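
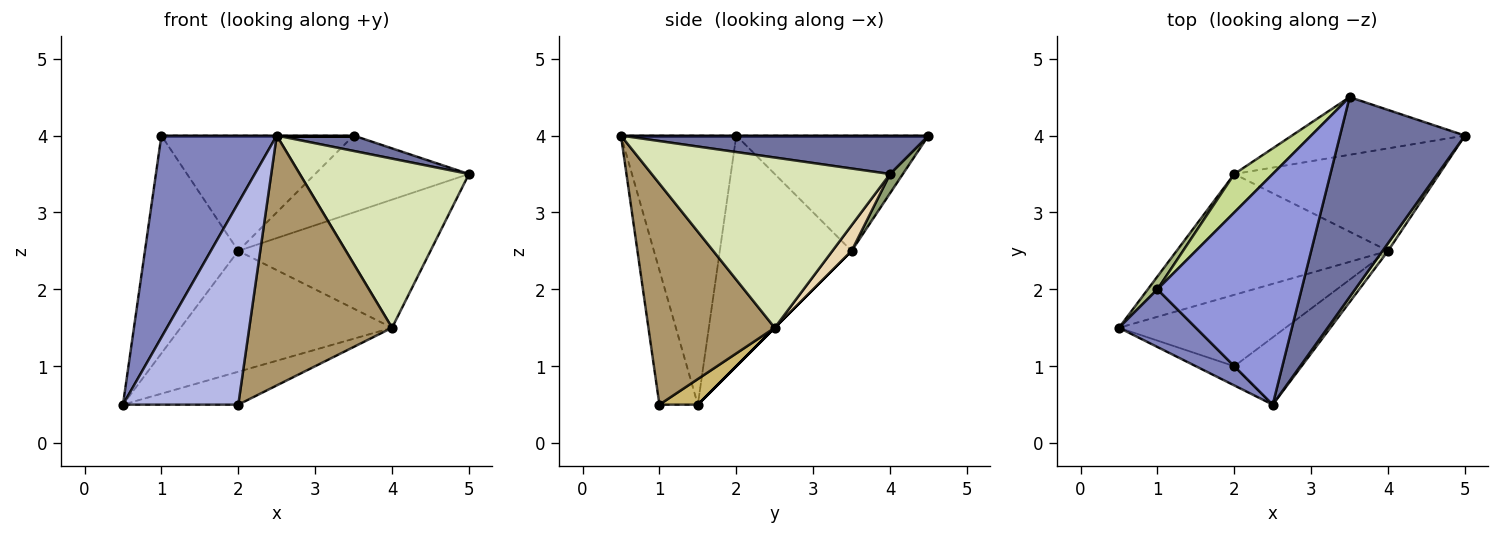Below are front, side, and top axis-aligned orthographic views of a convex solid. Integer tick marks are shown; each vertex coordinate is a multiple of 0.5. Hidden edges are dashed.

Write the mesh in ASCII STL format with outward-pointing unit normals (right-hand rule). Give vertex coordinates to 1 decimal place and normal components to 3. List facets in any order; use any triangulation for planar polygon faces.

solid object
 facet normal 0.293 -0.073 0.953
  outer loop
   vertex 3.5 4.5 4.0
   vertex 2.5 0.5 4.0
   vertex 5.0 4.0 3.5
  endloop
 endfacet
 facet normal -0.693 -0.693 0.198
  outer loop
   vertex 1.0 2.0 4.0
   vertex 0.5 1.5 0.5
   vertex 2.5 0.5 4.0
  endloop
 endfacet
 facet normal 0.000 0.000 1.000
  outer loop
   vertex 1.0 2.0 4.0
   vertex 2.5 0.5 4.0
   vertex 3.5 4.5 4.0
  endloop
 endfacet
 facet normal -0.315 -0.945 -0.090
  outer loop
   vertex 2.0 1.0 0.5
   vertex 2.5 0.5 4.0
   vertex 0.5 1.5 0.5
  endloop
 endfacet
 facet normal 0.067 0.798 -0.599
  outer loop
   vertex 2.0 3.5 2.5
   vertex 3.5 4.5 4.0
   vertex 5.0 4.0 3.5
  endloop
 endfacet
 facet normal -0.816 0.578 0.034
  outer loop
   vertex 2.0 3.5 2.5
   vertex 0.5 1.5 0.5
   vertex 1.0 2.0 4.0
  endloop
 endfacet
 facet normal -0.688 0.688 0.229
  outer loop
   vertex 2.0 3.5 2.5
   vertex 1.0 2.0 4.0
   vertex 3.5 4.5 4.0
  endloop
 endfacet
 facet normal 0.815 -0.579 0.026
  outer loop
   vertex 4.0 2.5 1.5
   vertex 5.0 4.0 3.5
   vertex 2.5 0.5 4.0
  endloop
 endfacet
 facet normal 0.649 -0.734 -0.198
  outer loop
   vertex 4.0 2.5 1.5
   vertex 2.5 0.5 4.0
   vertex 2.0 1.0 0.5
  endloop
 endfacet
 facet normal 0.138 0.415 -0.899
  outer loop
   vertex 4.0 2.5 1.5
   vertex 2.0 1.0 0.5
   vertex 0.5 1.5 0.5
  endloop
 endfacet
 facet normal 0.000 0.707 -0.707
  outer loop
   vertex 4.0 2.5 1.5
   vertex 0.5 1.5 0.5
   vertex 2.0 3.5 2.5
  endloop
 endfacet
 facet normal 0.078 0.778 -0.623
  outer loop
   vertex 4.0 2.5 1.5
   vertex 2.0 3.5 2.5
   vertex 5.0 4.0 3.5
  endloop
 endfacet
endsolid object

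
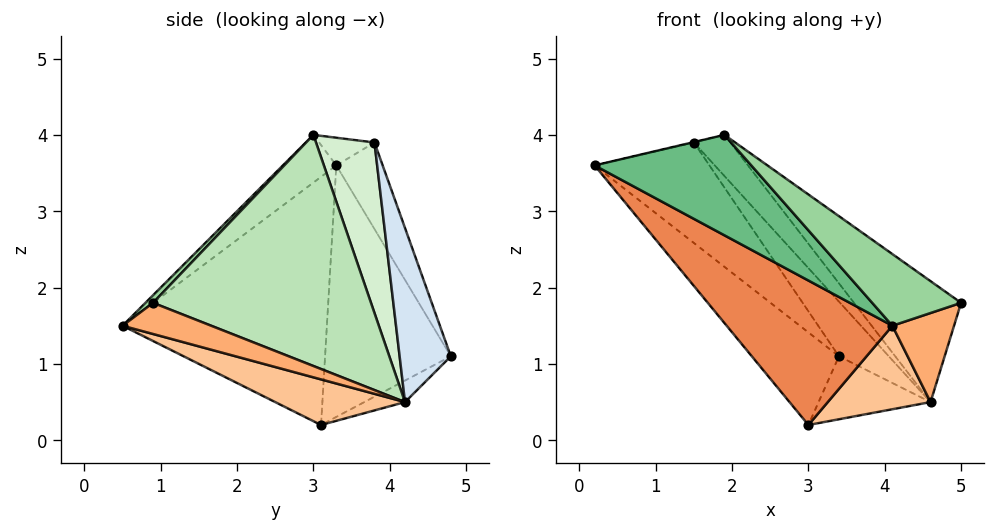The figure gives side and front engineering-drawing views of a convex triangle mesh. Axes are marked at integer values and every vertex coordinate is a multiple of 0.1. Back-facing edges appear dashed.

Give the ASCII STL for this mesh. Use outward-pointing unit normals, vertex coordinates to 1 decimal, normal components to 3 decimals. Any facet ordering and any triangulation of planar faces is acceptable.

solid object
 facet normal -0.670 0.464 -0.579
  outer loop
   vertex 3.0 3.1 0.2
   vertex 0.2 3.3 3.6
   vertex 3.4 4.8 1.1
  endloop
 endfacet
 facet normal -0.179 0.493 -0.851
  outer loop
   vertex 4.6 4.2 0.5
   vertex 3.0 3.1 0.2
   vertex 3.4 4.8 1.1
  endloop
 endfacet
 facet normal -0.373 0.925 0.077
  outer loop
   vertex 1.5 3.8 3.9
   vertex 3.4 4.8 1.1
   vertex 0.2 3.3 3.6
  endloop
 endfacet
 facet normal 0.577 0.562 0.592
  outer loop
   vertex 1.5 3.8 3.9
   vertex 4.6 4.2 0.5
   vertex 3.4 4.8 1.1
  endloop
 endfacet
 facet normal -0.665 -0.540 -0.516
  outer loop
   vertex 4.1 0.5 1.5
   vertex 0.2 3.3 3.6
   vertex 3.0 3.1 0.2
  endloop
 endfacet
 facet normal 0.416 -0.289 -0.862
  outer loop
   vertex 4.1 0.5 1.5
   vertex 4.6 4.2 0.5
   vertex 5.0 0.9 1.8
  endloop
 endfacet
 facet normal 0.364 -0.289 -0.885
  outer loop
   vertex 4.1 0.5 1.5
   vertex 3.0 3.1 0.2
   vertex 4.6 4.2 0.5
  endloop
 endfacet
 facet normal -0.228 0.008 0.974
  outer loop
   vertex 1.9 3.0 4.0
   vertex 1.5 3.8 3.9
   vertex 0.2 3.3 3.6
  endloop
 endfacet
 facet normal -0.269 -0.789 0.552
  outer loop
   vertex 1.9 3.0 4.0
   vertex 0.2 3.3 3.6
   vertex 4.1 0.5 1.5
  endloop
 endfacet
 facet normal 0.058 -0.680 0.731
  outer loop
   vertex 1.9 3.0 4.0
   vertex 4.1 0.5 1.5
   vertex 5.0 0.9 1.8
  endloop
 endfacet
 facet normal 0.686 0.337 0.645
  outer loop
   vertex 1.9 3.0 4.0
   vertex 5.0 0.9 1.8
   vertex 4.6 4.2 0.5
  endloop
 endfacet
 facet normal 0.651 0.406 0.641
  outer loop
   vertex 1.9 3.0 4.0
   vertex 4.6 4.2 0.5
   vertex 1.5 3.8 3.9
  endloop
 endfacet
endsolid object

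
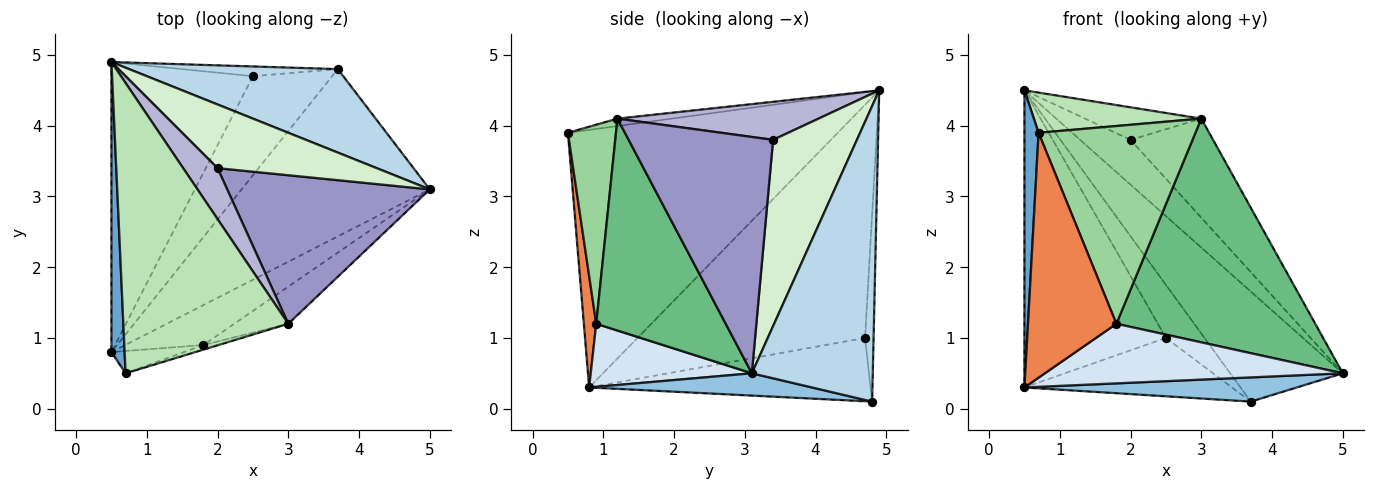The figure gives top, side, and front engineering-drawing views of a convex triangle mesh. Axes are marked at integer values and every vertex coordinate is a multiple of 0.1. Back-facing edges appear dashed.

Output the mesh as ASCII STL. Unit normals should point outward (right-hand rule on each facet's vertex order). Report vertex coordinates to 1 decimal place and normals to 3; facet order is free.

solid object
 facet normal -0.997 -0.052 0.051
  outer loop
   vertex 0.7 0.5 3.9
   vertex 0.5 4.9 4.5
   vertex 0.5 0.8 0.3
  endloop
 endfacet
 facet normal 0.116 -0.142 -0.983
  outer loop
   vertex 3.7 4.8 0.1
   vertex 5.0 3.1 0.5
   vertex 0.5 0.8 0.3
  endloop
 endfacet
 facet normal 0.650 0.605 0.459
  outer loop
   vertex 3.7 4.8 0.1
   vertex 0.5 4.9 4.5
   vertex 5.0 3.1 0.5
  endloop
 endfacet
 facet normal 0.410 -0.758 -0.508
  outer loop
   vertex 1.8 0.9 1.2
   vertex 0.5 0.8 0.3
   vertex 5.0 3.1 0.5
  endloop
 endfacet
 facet normal 0.138 -0.986 -0.090
  outer loop
   vertex 1.8 0.9 1.2
   vertex 0.7 0.5 3.9
   vertex 0.5 0.8 0.3
  endloop
 endfacet
 facet normal -0.755 0.469 -0.458
  outer loop
   vertex 2.5 4.7 1.0
   vertex 0.5 0.8 0.3
   vertex 0.5 4.9 4.5
  endloop
 endfacet
 facet normal -0.567 0.418 -0.710
  outer loop
   vertex 2.5 4.7 1.0
   vertex 3.7 4.8 0.1
   vertex 0.5 0.8 0.3
  endloop
 endfacet
 facet normal -0.212 0.961 -0.176
  outer loop
   vertex 2.5 4.7 1.0
   vertex 0.5 4.9 4.5
   vertex 3.7 4.8 0.1
  endloop
 endfacet
 facet normal 0.540 -0.830 -0.138
  outer loop
   vertex 3.0 1.2 4.1
   vertex 1.8 0.9 1.2
   vertex 5.0 3.1 0.5
  endloop
 endfacet
 facet normal 0.293 -0.956 -0.022
  outer loop
   vertex 3.0 1.2 4.1
   vertex 0.7 0.5 3.9
   vertex 1.8 0.9 1.2
  endloop
 endfacet
 facet normal -0.044 -0.137 0.990
  outer loop
   vertex 3.0 1.2 4.1
   vertex 0.5 4.9 4.5
   vertex 0.7 0.5 3.9
  endloop
 endfacet
 facet normal 0.691 0.416 0.591
  outer loop
   vertex 2.0 3.4 3.8
   vertex 5.0 3.1 0.5
   vertex 0.5 4.9 4.5
  endloop
 endfacet
 facet normal 0.697 0.398 0.597
  outer loop
   vertex 2.0 3.4 3.8
   vertex 3.0 1.2 4.1
   vertex 5.0 3.1 0.5
  endloop
 endfacet
 facet normal 0.682 0.394 0.617
  outer loop
   vertex 2.0 3.4 3.8
   vertex 0.5 4.9 4.5
   vertex 3.0 1.2 4.1
  endloop
 endfacet
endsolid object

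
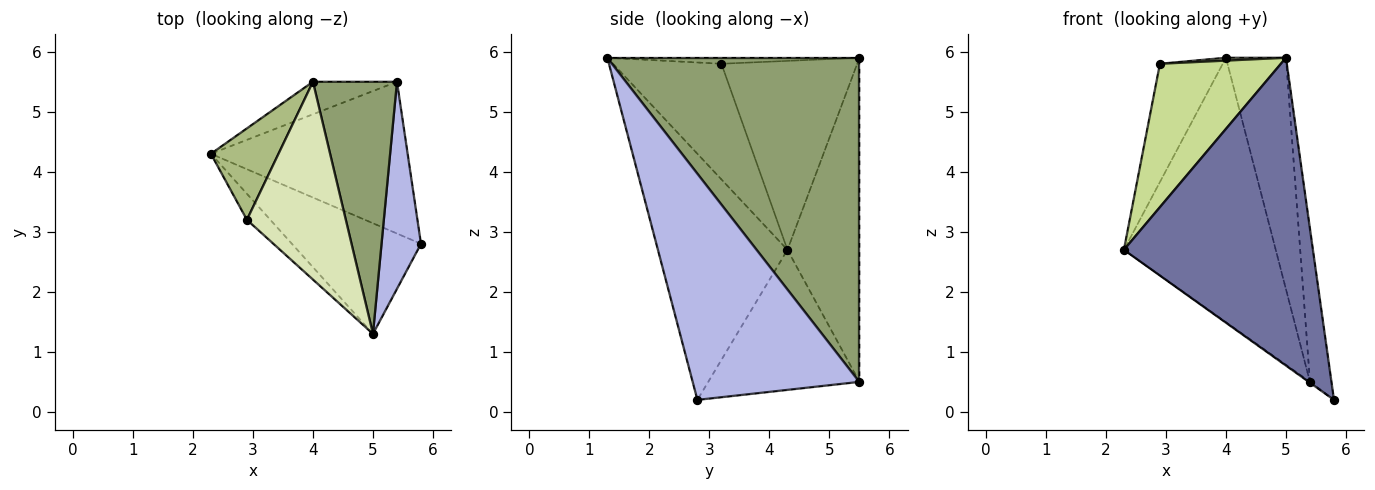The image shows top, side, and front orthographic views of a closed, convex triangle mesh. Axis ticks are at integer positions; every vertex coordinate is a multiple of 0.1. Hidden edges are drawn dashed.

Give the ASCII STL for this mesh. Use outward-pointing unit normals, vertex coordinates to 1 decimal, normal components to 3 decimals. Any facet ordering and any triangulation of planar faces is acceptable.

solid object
 facet normal -0.542 -0.791 -0.284
  outer loop
   vertex 5.0 1.3 5.9
   vertex 2.3 4.3 2.7
   vertex 5.8 2.8 0.2
  endloop
 endfacet
 facet normal -0.580 0.005 -0.815
  outer loop
   vertex 5.4 5.5 0.5
   vertex 5.8 2.8 0.2
   vertex 2.3 4.3 2.7
  endloop
 endfacet
 facet normal -0.426 0.898 -0.110
  outer loop
   vertex 5.4 5.5 0.5
   vertex 2.3 4.3 2.7
   vertex 4.0 5.5 5.9
  endloop
 endfacet
 facet normal 0.977 0.126 0.170
  outer loop
   vertex 5.4 5.5 0.5
   vertex 5.0 1.3 5.9
   vertex 5.8 2.8 0.2
  endloop
 endfacet
 facet normal 0.943 0.225 0.245
  outer loop
   vertex 5.4 5.5 0.5
   vertex 4.0 5.5 5.9
   vertex 5.0 1.3 5.9
  endloop
 endfacet
 facet normal -0.863 0.399 0.309
  outer loop
   vertex 2.9 3.2 5.8
   vertex 4.0 5.5 5.9
   vertex 2.3 4.3 2.7
  endloop
 endfacet
 facet normal -0.661 -0.738 -0.134
  outer loop
   vertex 2.9 3.2 5.8
   vertex 2.3 4.3 2.7
   vertex 5.0 1.3 5.9
  endloop
 endfacet
 facet normal -0.061 -0.014 0.998
  outer loop
   vertex 2.9 3.2 5.8
   vertex 5.0 1.3 5.9
   vertex 4.0 5.5 5.9
  endloop
 endfacet
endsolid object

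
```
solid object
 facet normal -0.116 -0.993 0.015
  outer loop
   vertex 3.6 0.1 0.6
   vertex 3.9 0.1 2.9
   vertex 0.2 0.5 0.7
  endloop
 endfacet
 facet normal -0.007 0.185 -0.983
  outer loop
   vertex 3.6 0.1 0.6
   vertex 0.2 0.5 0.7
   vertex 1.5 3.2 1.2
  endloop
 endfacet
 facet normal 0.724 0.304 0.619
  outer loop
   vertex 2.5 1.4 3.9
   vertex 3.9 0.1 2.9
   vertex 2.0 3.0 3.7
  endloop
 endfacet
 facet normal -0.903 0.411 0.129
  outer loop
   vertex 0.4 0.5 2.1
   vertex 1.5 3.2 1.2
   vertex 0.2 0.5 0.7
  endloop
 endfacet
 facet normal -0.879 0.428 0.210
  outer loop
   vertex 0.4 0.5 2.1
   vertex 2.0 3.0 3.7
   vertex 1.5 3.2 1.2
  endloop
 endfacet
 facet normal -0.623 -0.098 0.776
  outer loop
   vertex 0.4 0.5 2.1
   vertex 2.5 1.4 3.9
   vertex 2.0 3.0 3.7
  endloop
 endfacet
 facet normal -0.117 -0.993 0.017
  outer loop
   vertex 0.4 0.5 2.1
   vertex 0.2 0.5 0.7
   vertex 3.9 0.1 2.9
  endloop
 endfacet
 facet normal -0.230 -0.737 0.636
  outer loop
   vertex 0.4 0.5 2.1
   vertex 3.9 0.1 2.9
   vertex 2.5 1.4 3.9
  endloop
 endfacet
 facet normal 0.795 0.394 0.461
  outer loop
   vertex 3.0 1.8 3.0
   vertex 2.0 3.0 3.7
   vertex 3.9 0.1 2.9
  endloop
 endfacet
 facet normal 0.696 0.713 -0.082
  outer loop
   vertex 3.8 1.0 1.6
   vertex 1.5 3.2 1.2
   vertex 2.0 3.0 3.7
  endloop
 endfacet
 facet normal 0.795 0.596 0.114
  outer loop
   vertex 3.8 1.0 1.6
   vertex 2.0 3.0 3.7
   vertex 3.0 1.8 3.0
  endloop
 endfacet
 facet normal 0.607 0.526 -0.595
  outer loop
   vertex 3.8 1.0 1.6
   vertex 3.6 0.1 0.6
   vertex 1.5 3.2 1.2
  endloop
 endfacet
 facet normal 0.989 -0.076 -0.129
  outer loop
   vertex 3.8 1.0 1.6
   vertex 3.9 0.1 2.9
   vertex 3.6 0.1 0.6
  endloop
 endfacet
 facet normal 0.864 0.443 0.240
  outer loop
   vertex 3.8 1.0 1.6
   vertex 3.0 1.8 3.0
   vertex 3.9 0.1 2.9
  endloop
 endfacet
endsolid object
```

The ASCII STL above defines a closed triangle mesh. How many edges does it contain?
21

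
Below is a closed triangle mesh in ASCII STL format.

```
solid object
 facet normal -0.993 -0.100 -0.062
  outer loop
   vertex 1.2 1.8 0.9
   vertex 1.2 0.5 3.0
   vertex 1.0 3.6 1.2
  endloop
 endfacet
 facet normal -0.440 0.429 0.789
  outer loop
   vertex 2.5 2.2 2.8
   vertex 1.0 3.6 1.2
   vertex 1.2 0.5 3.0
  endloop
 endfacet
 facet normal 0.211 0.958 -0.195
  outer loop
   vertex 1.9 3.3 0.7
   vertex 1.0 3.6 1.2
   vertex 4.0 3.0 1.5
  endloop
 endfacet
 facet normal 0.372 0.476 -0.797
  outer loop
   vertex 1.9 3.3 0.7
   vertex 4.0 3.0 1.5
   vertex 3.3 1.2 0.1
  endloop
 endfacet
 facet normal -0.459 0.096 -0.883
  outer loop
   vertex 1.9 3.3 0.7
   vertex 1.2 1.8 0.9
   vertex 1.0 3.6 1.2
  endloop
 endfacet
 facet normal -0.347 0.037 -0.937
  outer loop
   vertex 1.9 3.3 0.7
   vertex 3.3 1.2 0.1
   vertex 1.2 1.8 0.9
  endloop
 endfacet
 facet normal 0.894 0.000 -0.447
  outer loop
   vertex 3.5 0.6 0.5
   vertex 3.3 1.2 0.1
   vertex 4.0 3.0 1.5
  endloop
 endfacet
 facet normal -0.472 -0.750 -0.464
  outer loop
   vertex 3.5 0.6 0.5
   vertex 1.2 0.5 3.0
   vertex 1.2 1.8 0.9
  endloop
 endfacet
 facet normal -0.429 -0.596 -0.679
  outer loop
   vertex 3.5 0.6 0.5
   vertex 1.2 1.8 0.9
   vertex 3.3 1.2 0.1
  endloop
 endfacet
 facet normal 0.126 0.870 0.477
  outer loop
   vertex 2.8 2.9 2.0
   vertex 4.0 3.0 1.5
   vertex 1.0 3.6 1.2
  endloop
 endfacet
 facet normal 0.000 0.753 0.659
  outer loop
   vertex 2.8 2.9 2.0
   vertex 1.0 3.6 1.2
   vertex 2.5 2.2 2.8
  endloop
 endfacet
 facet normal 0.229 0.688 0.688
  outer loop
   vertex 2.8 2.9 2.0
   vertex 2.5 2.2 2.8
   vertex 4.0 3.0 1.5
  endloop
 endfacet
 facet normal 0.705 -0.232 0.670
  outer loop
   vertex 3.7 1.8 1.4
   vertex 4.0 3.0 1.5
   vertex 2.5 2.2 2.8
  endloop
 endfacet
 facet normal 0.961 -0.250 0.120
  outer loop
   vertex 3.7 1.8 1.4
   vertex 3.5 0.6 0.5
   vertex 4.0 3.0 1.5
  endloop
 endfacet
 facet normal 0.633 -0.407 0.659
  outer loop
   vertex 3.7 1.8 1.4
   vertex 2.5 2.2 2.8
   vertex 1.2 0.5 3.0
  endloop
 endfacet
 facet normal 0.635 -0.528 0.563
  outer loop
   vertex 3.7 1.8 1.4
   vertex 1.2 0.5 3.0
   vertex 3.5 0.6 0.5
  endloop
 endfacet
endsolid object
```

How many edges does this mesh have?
24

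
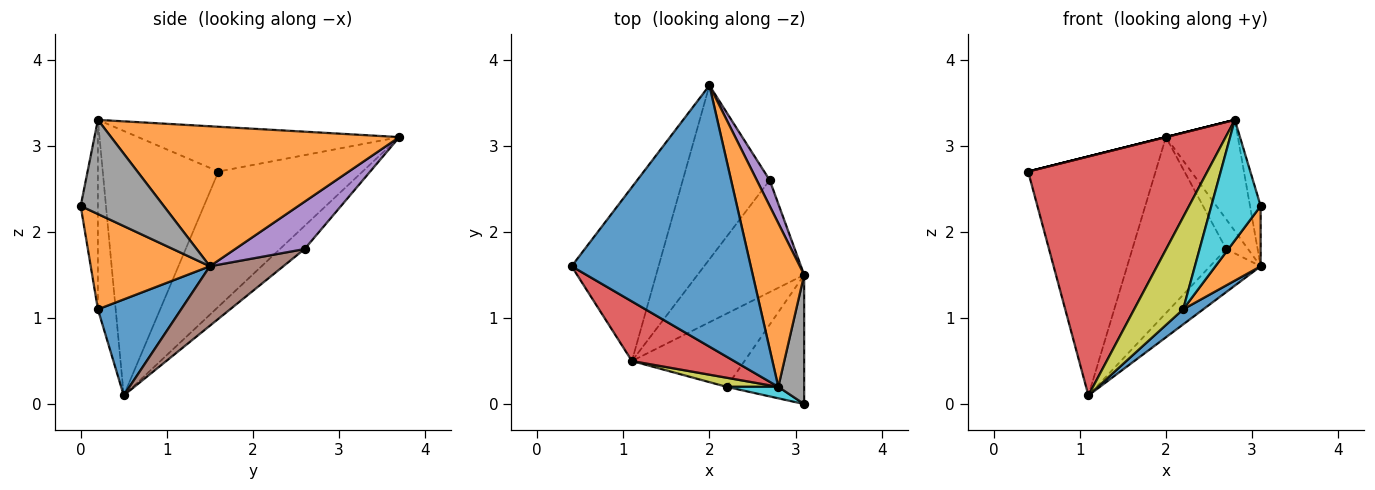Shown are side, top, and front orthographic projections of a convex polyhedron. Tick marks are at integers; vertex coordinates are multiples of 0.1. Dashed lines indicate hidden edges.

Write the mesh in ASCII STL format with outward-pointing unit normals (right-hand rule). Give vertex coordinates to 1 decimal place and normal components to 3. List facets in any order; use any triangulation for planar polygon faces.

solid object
 facet normal -0.243 0.000 0.970
  outer loop
   vertex 2.8 0.2 3.3
   vertex 2.0 3.7 3.1
   vertex 0.4 1.6 2.7
  endloop
 endfacet
 facet normal 0.914 0.228 0.336
  outer loop
   vertex 2.8 0.2 3.3
   vertex 3.1 1.5 1.6
   vertex 2.0 3.7 3.1
  endloop
 endfacet
 facet normal -0.675 0.597 -0.434
  outer loop
   vertex 1.1 0.5 0.1
   vertex 0.4 1.6 2.7
   vertex 2.0 3.7 3.1
  endloop
 endfacet
 facet normal -0.531 -0.822 0.205
  outer loop
   vertex 1.1 0.5 0.1
   vertex 2.8 0.2 3.3
   vertex 0.4 1.6 2.7
  endloop
 endfacet
 facet normal 0.923 0.290 0.252
  outer loop
   vertex 2.7 2.6 1.8
   vertex 2.0 3.7 3.1
   vertex 3.1 1.5 1.6
  endloop
 endfacet
 facet normal 0.462 0.318 -0.828
  outer loop
   vertex 2.7 2.6 1.8
   vertex 3.1 1.5 1.6
   vertex 1.1 0.5 0.1
  endloop
 endfacet
 facet normal -0.184 0.699 -0.691
  outer loop
   vertex 2.7 2.6 1.8
   vertex 1.1 0.5 0.1
   vertex 2.0 3.7 3.1
  endloop
 endfacet
 facet normal 0.957 0.123 0.263
  outer loop
   vertex 3.1 0.0 2.3
   vertex 3.1 1.5 1.6
   vertex 2.8 0.2 3.3
  endloop
 endfacet
 facet normal -0.339 -0.936 0.093
  outer loop
   vertex 2.2 0.2 1.1
   vertex 2.8 0.2 3.3
   vertex 1.1 0.5 0.1
  endloop
 endfacet
 facet normal -0.328 -0.940 0.090
  outer loop
   vertex 2.2 0.2 1.1
   vertex 3.1 0.0 2.3
   vertex 2.8 0.2 3.3
  endloop
 endfacet
 facet normal 0.641 -0.155 -0.752
  outer loop
   vertex 2.2 0.2 1.1
   vertex 1.1 0.5 0.1
   vertex 3.1 1.5 1.6
  endloop
 endfacet
 facet normal 0.744 -0.282 -0.605
  outer loop
   vertex 2.2 0.2 1.1
   vertex 3.1 1.5 1.6
   vertex 3.1 0.0 2.3
  endloop
 endfacet
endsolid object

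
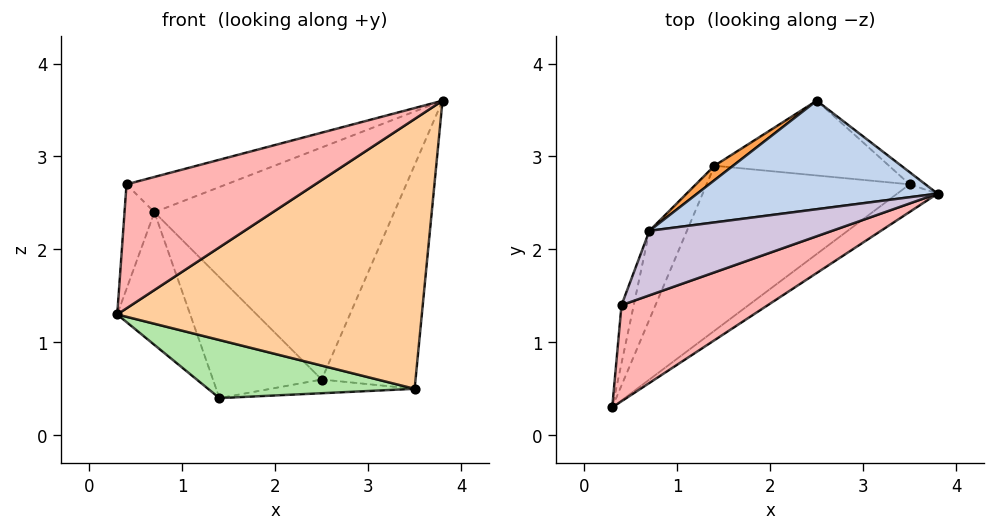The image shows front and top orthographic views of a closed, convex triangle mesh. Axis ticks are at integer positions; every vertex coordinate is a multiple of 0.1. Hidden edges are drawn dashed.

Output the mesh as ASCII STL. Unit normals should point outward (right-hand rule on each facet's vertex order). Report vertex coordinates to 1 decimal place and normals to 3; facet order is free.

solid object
 facet normal -0.924 0.317 -0.212
  outer loop
   vertex 0.7 2.2 2.4
   vertex 1.4 2.9 0.4
   vertex 0.3 0.3 1.3
  endloop
 endfacet
 facet normal -0.270 0.872 0.408
  outer loop
   vertex 0.7 2.2 2.4
   vertex 3.8 2.6 3.6
   vertex 2.5 3.6 0.6
  endloop
 endfacet
 facet normal -0.547 0.831 0.099
  outer loop
   vertex 0.7 2.2 2.4
   vertex 2.5 3.6 0.6
   vertex 1.4 2.9 0.4
  endloop
 endfacet
 facet normal 0.585 -0.807 -0.083
  outer loop
   vertex 3.5 2.7 0.5
   vertex 3.8 2.6 3.6
   vertex 0.3 0.3 1.3
  endloop
 endfacet
 facet normal 0.666 0.745 -0.040
  outer loop
   vertex 3.5 2.7 0.5
   vertex 2.5 3.6 0.6
   vertex 3.8 2.6 3.6
  endloop
 endfacet
 facet normal 0.013 -0.332 -0.943
  outer loop
   vertex 3.5 2.7 0.5
   vertex 0.3 0.3 1.3
   vertex 1.4 2.9 0.4
  endloop
 endfacet
 facet normal 0.064 0.180 -0.982
  outer loop
   vertex 3.5 2.7 0.5
   vertex 1.4 2.9 0.4
   vertex 2.5 3.6 0.6
  endloop
 endfacet
 facet normal 0.116 -0.785 0.609
  outer loop
   vertex 0.4 1.4 2.7
   vertex 0.3 0.3 1.3
   vertex 3.8 2.6 3.6
  endloop
 endfacet
 facet normal -0.942 0.292 -0.162
  outer loop
   vertex 0.4 1.4 2.7
   vertex 0.7 2.2 2.4
   vertex 0.3 0.3 1.3
  endloop
 endfacet
 facet normal -0.373 0.445 0.814
  outer loop
   vertex 0.4 1.4 2.7
   vertex 3.8 2.6 3.6
   vertex 0.7 2.2 2.4
  endloop
 endfacet
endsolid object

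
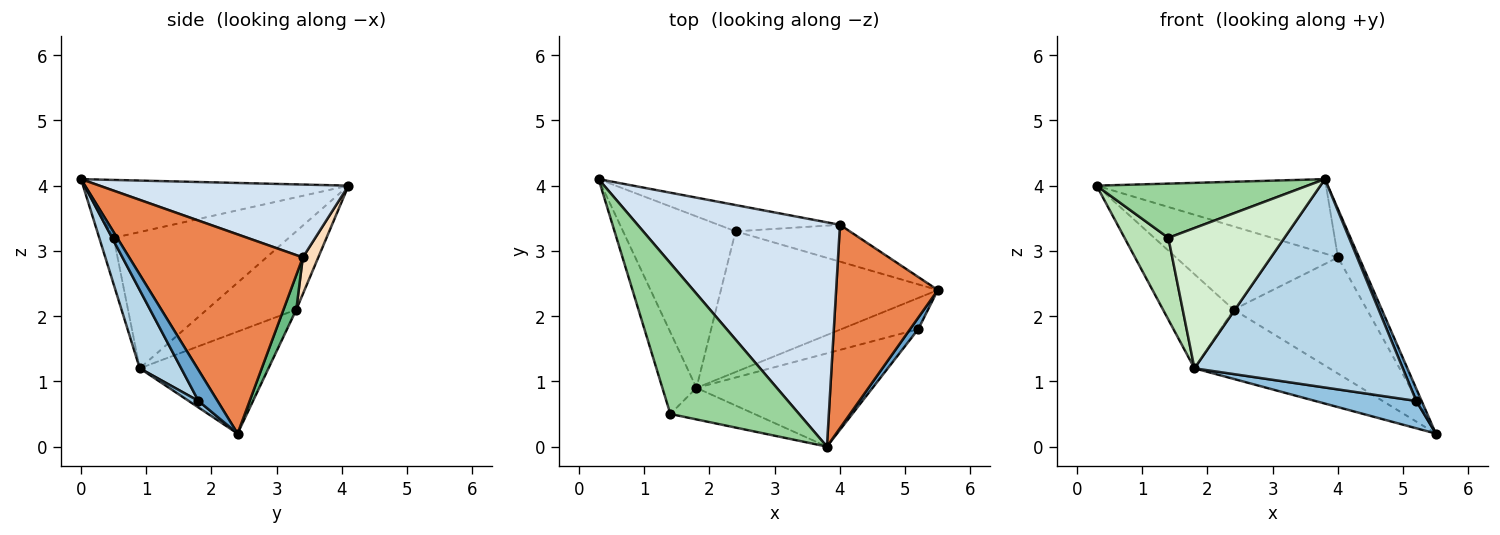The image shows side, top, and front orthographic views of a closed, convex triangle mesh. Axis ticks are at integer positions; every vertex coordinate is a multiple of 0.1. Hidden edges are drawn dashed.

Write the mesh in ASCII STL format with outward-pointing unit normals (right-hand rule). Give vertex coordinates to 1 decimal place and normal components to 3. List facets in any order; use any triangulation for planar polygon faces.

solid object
 facet normal 0.933 -0.262 0.246
  outer loop
   vertex 5.2 1.8 0.7
   vertex 5.5 2.4 0.2
   vertex 3.8 0.0 4.1
  endloop
 endfacet
 facet normal 0.064 -0.657 -0.751
  outer loop
   vertex 1.8 0.9 1.2
   vertex 5.5 2.4 0.2
   vertex 5.2 1.8 0.7
  endloop
 endfacet
 facet normal 0.179 -0.898 -0.402
  outer loop
   vertex 1.8 0.9 1.2
   vertex 5.2 1.8 0.7
   vertex 3.8 0.0 4.1
  endloop
 endfacet
 facet normal 0.323 0.298 0.898
  outer loop
   vertex 4.0 3.4 2.9
   vertex 0.3 4.1 4.0
   vertex 3.8 0.0 4.1
  endloop
 endfacet
 facet normal 0.885 0.107 0.452
  outer loop
   vertex 4.0 3.4 2.9
   vertex 3.8 0.0 4.1
   vertex 5.5 2.4 0.2
  endloop
 endfacet
 facet normal -0.521 0.411 -0.748
  outer loop
   vertex 2.4 3.3 2.1
   vertex 1.8 0.9 1.2
   vertex 0.3 4.1 4.0
  endloop
 endfacet
 facet normal -0.388 0.407 -0.827
  outer loop
   vertex 2.4 3.3 2.1
   vertex 5.5 2.4 0.2
   vertex 1.8 0.9 1.2
  endloop
 endfacet
 facet normal 0.091 0.950 -0.300
  outer loop
   vertex 2.4 3.3 2.1
   vertex 0.3 4.1 4.0
   vertex 4.0 3.4 2.9
  endloop
 endfacet
 facet normal 0.091 0.949 -0.301
  outer loop
   vertex 2.4 3.3 2.1
   vertex 4.0 3.4 2.9
   vertex 5.5 2.4 0.2
  endloop
 endfacet
 facet normal -0.390 -0.312 0.867
  outer loop
   vertex 1.4 0.5 3.2
   vertex 3.8 0.0 4.1
   vertex 0.3 4.1 4.0
  endloop
 endfacet
 facet normal -0.943 -0.236 -0.236
  outer loop
   vertex 1.4 0.5 3.2
   vertex 0.3 4.1 4.0
   vertex 1.8 0.9 1.2
  endloop
 endfacet
 facet normal -0.120 -0.969 -0.218
  outer loop
   vertex 1.4 0.5 3.2
   vertex 1.8 0.9 1.2
   vertex 3.8 0.0 4.1
  endloop
 endfacet
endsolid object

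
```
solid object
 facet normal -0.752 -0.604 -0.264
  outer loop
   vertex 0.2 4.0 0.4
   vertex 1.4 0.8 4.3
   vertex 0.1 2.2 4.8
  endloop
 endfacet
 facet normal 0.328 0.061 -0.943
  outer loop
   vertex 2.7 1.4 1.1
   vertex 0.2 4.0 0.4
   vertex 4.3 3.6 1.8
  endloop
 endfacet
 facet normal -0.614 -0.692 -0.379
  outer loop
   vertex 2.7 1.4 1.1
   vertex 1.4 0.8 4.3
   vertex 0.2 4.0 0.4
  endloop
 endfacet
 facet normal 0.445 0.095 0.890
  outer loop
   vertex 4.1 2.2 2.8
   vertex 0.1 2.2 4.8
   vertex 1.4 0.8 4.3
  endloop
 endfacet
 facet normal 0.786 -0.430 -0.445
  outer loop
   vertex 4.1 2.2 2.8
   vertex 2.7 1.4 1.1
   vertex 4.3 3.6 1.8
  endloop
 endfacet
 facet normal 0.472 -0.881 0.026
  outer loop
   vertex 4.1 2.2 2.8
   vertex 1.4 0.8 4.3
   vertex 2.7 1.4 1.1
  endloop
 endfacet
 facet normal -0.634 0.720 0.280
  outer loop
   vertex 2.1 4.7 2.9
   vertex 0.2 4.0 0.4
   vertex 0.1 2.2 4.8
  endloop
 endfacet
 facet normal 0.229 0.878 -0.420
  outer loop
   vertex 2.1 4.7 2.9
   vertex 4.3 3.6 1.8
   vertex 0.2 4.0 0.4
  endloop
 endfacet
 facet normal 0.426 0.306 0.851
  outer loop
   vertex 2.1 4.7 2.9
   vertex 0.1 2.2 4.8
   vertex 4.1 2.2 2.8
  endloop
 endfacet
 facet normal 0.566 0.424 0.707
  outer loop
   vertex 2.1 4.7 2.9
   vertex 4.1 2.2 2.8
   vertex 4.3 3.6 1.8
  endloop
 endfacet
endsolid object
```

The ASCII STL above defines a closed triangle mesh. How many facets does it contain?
10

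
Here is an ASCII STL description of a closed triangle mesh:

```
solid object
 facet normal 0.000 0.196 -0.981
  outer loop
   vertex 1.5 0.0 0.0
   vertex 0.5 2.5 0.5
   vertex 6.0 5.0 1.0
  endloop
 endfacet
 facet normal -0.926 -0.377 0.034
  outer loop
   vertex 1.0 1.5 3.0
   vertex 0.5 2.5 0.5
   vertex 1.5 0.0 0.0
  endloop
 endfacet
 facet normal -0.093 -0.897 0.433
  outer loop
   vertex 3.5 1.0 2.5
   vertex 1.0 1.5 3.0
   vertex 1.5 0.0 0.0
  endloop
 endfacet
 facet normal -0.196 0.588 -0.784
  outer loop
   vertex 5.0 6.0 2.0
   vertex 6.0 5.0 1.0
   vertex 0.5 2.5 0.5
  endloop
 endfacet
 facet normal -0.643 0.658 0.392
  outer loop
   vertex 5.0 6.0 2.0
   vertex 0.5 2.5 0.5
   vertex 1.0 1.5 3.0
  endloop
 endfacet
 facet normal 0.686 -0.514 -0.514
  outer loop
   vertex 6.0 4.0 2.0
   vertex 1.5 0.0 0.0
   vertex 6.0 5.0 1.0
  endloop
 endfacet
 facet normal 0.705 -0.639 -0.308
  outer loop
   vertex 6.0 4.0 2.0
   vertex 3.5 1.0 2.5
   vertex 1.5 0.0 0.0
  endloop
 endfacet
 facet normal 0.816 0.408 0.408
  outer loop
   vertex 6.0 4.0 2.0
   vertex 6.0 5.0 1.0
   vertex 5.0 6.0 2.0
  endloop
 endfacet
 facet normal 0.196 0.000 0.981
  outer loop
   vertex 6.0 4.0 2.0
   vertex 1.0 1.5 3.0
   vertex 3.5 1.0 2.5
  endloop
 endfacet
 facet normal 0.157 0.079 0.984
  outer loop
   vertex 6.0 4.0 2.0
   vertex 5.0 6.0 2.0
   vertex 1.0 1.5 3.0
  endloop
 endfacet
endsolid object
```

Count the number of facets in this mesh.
10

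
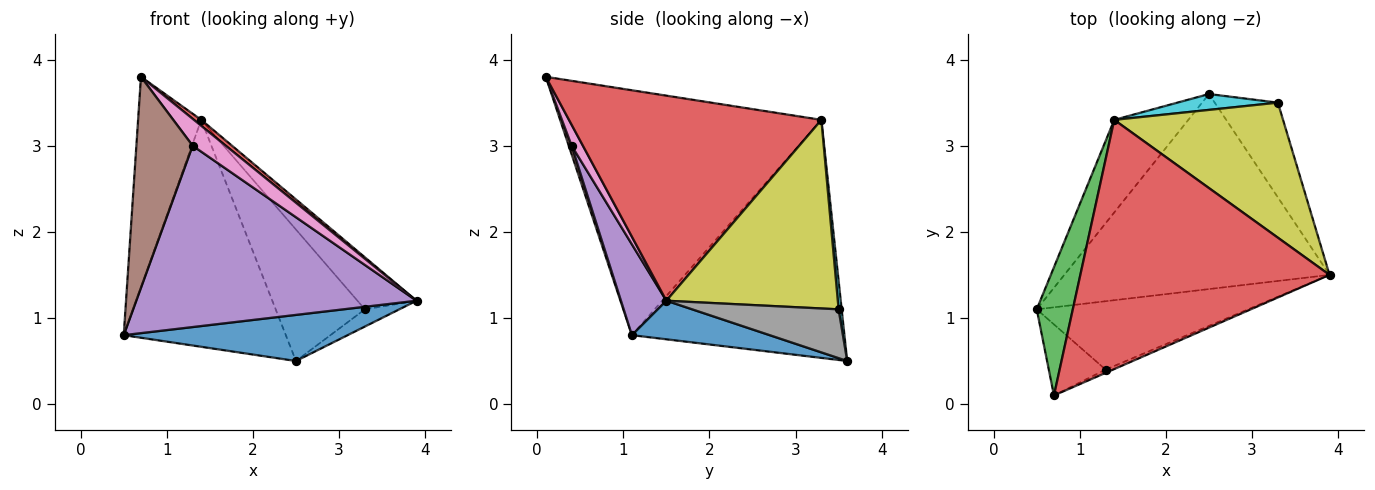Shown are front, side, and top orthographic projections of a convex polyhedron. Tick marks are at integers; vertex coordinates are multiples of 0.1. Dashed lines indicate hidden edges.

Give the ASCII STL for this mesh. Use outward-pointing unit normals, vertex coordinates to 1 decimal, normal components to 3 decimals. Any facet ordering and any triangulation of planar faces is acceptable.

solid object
 facet normal 0.140 -0.228 -0.964
  outer loop
   vertex 2.5 3.6 0.5
   vertex 3.9 1.5 1.2
   vertex 0.5 1.1 0.8
  endloop
 endfacet
 facet normal -0.772 0.589 -0.240
  outer loop
   vertex 1.4 3.3 3.3
   vertex 2.5 3.6 0.5
   vertex 0.5 1.1 0.8
  endloop
 endfacet
 facet normal -0.962 0.233 0.142
  outer loop
   vertex 1.4 3.3 3.3
   vertex 0.5 1.1 0.8
   vertex 0.7 0.1 3.8
  endloop
 endfacet
 facet normal 0.635 -0.018 0.772
  outer loop
   vertex 1.4 3.3 3.3
   vertex 0.7 0.1 3.8
   vertex 3.9 1.5 1.2
  endloop
 endfacet
 facet normal 0.150 -0.925 -0.349
  outer loop
   vertex 1.3 0.4 3.0
   vertex 0.5 1.1 0.8
   vertex 3.9 1.5 1.2
  endloop
 endfacet
 facet normal 0.048 -0.947 -0.319
  outer loop
   vertex 1.3 0.4 3.0
   vertex 0.7 0.1 3.8
   vertex 0.5 1.1 0.8
  endloop
 endfacet
 facet normal 0.320 -0.941 -0.113
  outer loop
   vertex 1.3 0.4 3.0
   vertex 3.9 1.5 1.2
   vertex 0.7 0.1 3.8
  endloop
 endfacet
 facet normal 0.605 0.142 -0.783
  outer loop
   vertex 3.3 3.5 1.1
   vertex 3.9 1.5 1.2
   vertex 2.5 3.6 0.5
  endloop
 endfacet
 facet normal 0.722 0.249 0.646
  outer loop
   vertex 3.3 3.5 1.1
   vertex 1.4 3.3 3.3
   vertex 3.9 1.5 1.2
  endloop
 endfacet
 facet normal 0.034 0.992 0.120
  outer loop
   vertex 3.3 3.5 1.1
   vertex 2.5 3.6 0.5
   vertex 1.4 3.3 3.3
  endloop
 endfacet
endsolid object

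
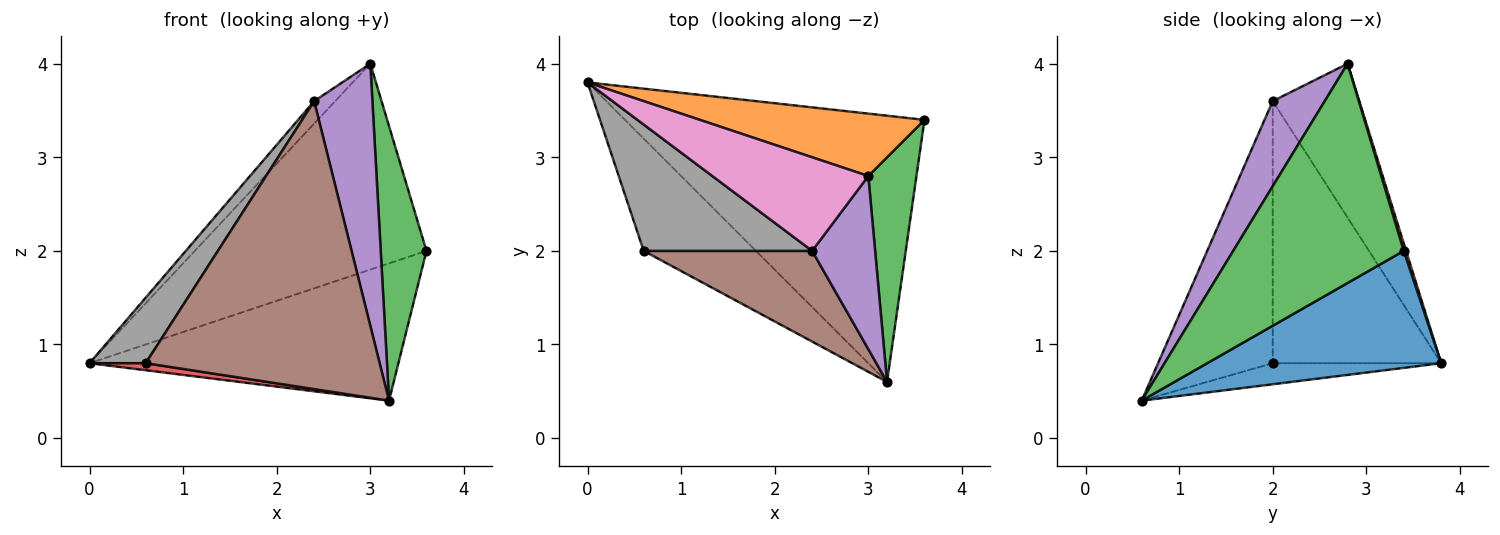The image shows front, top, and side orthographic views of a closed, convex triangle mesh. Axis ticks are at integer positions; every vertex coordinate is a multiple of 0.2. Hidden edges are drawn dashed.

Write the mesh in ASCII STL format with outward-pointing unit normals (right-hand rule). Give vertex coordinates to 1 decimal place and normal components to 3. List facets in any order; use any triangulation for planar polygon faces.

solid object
 facet normal 0.328 0.433 -0.840
  outer loop
   vertex 3.2 0.6 0.4
   vertex 0.0 3.8 0.8
   vertex 3.6 3.4 2.0
  endloop
 endfacet
 facet normal 0.010 0.957 0.290
  outer loop
   vertex 3.0 2.8 4.0
   vertex 3.6 3.4 2.0
   vertex 0.0 3.8 0.8
  endloop
 endfacet
 facet normal 0.945 -0.253 0.207
  outer loop
   vertex 3.0 2.8 4.0
   vertex 3.2 0.6 0.4
   vertex 3.6 3.4 2.0
  endloop
 endfacet
 facet normal -0.184 -0.061 -0.981
  outer loop
   vertex 0.6 2.0 0.8
   vertex 0.0 3.8 0.8
   vertex 3.2 0.6 0.4
  endloop
 endfacet
 facet normal 0.597 -0.669 0.442
  outer loop
   vertex 2.4 2.0 3.6
   vertex 3.2 0.6 0.4
   vertex 3.0 2.8 4.0
  endloop
 endfacet
 facet normal -0.423 -0.864 0.272
  outer loop
   vertex 2.4 2.0 3.6
   vertex 0.6 2.0 0.8
   vertex 3.2 0.6 0.4
  endloop
 endfacet
 facet normal -0.692 0.168 0.702
  outer loop
   vertex 2.4 2.0 3.6
   vertex 3.0 2.8 4.0
   vertex 0.0 3.8 0.8
  endloop
 endfacet
 facet normal -0.810 -0.270 0.521
  outer loop
   vertex 2.4 2.0 3.6
   vertex 0.0 3.8 0.8
   vertex 0.6 2.0 0.8
  endloop
 endfacet
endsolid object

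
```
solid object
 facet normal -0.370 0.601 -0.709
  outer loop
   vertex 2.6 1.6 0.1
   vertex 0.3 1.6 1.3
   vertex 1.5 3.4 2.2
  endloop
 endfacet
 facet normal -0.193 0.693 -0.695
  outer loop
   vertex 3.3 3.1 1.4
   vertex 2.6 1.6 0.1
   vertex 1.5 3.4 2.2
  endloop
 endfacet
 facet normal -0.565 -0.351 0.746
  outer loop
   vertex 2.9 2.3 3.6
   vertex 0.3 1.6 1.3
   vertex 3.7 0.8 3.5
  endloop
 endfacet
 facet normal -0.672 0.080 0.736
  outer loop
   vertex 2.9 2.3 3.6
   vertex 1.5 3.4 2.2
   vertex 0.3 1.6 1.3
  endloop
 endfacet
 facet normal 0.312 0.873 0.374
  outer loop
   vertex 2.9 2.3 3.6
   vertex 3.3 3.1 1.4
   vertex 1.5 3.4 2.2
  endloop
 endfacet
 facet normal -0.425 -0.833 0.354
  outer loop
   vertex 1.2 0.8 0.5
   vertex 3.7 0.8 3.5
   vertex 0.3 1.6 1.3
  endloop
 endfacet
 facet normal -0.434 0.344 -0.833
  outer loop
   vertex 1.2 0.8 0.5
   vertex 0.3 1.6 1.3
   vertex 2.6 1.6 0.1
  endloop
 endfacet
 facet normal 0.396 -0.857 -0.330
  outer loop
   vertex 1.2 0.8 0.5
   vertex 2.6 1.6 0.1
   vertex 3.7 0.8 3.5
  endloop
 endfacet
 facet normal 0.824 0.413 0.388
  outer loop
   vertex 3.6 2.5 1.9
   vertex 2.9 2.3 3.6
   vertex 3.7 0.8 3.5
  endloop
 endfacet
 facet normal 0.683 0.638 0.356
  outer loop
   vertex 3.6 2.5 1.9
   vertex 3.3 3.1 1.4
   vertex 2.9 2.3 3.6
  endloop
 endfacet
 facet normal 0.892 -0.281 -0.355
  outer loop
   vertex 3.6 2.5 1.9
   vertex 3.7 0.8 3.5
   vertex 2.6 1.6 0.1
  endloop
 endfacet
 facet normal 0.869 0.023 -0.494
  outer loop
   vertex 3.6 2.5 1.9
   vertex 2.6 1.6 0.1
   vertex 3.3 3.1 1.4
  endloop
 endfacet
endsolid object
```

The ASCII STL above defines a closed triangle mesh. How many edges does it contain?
18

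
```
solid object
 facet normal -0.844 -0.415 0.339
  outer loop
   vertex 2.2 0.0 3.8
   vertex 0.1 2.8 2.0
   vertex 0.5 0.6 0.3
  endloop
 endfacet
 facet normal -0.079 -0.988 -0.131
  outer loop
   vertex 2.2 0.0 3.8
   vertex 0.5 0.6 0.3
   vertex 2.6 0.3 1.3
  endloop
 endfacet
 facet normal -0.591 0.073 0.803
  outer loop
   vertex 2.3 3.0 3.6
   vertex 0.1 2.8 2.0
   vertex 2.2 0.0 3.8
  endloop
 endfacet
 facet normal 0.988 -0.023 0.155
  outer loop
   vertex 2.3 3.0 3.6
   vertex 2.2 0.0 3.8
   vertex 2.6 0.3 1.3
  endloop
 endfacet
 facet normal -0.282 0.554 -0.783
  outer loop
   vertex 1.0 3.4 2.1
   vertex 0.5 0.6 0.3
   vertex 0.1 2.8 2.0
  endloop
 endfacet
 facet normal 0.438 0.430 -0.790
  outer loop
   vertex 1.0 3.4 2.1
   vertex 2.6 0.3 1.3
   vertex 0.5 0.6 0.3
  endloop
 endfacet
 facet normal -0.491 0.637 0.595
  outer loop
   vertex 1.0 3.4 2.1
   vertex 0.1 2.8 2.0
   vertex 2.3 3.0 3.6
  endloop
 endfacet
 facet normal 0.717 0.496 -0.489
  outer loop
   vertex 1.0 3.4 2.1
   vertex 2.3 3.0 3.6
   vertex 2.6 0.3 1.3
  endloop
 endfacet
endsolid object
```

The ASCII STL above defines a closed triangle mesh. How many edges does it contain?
12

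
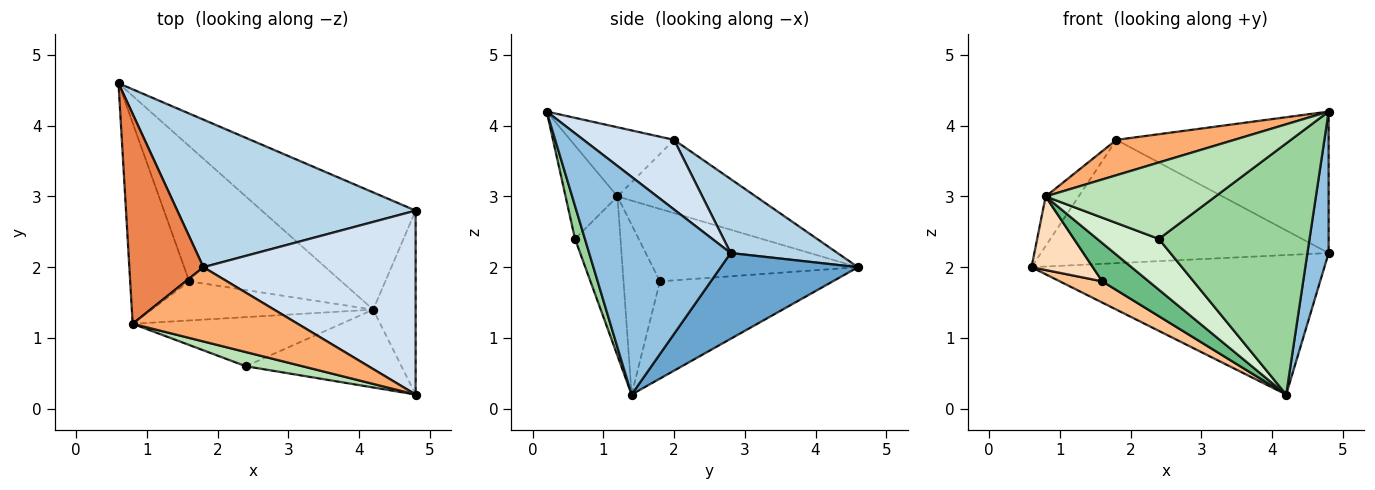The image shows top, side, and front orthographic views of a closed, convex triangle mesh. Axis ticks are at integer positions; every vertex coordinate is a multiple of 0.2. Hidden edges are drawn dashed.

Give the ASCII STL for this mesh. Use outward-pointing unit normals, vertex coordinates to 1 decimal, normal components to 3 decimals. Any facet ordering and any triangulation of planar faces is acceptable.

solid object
 facet normal 0.338 0.721 -0.606
  outer loop
   vertex 4.2 1.4 0.2
   vertex 0.6 4.6 2.0
   vertex 4.8 2.8 2.2
  endloop
 endfacet
 facet normal 0.971 -0.146 -0.189
  outer loop
   vertex 4.2 1.4 0.2
   vertex 4.8 2.8 2.2
   vertex 4.8 0.2 4.2
  endloop
 endfacet
 facet normal 0.232 0.624 0.746
  outer loop
   vertex 1.8 2.0 3.8
   vertex 4.8 2.8 2.2
   vertex 0.6 4.6 2.0
  endloop
 endfacet
 facet normal 0.252 0.590 0.767
  outer loop
   vertex 1.8 2.0 3.8
   vertex 4.8 0.2 4.2
   vertex 4.8 2.8 2.2
  endloop
 endfacet
 facet normal -0.693 0.165 0.701
  outer loop
   vertex 1.8 2.0 3.8
   vertex 0.6 4.6 2.0
   vertex 0.8 1.2 3.0
  endloop
 endfacet
 facet normal -0.354 -0.402 0.844
  outer loop
   vertex 1.8 2.0 3.8
   vertex 0.8 1.2 3.0
   vertex 4.8 0.2 4.2
  endloop
 endfacet
 facet normal -0.534 -0.131 -0.835
  outer loop
   vertex 1.6 1.8 1.8
   vertex 0.6 4.6 2.0
   vertex 4.2 1.4 0.2
  endloop
 endfacet
 facet normal -0.755 -0.226 -0.616
  outer loop
   vertex 1.6 1.8 1.8
   vertex 0.8 1.2 3.0
   vertex 0.6 4.6 2.0
  endloop
 endfacet
 facet normal -0.480 -0.614 -0.627
  outer loop
   vertex 1.6 1.8 1.8
   vertex 4.2 1.4 0.2
   vertex 0.8 1.2 3.0
  endloop
 endfacet
 facet normal 0.063 -0.953 -0.295
  outer loop
   vertex 2.4 0.6 2.4
   vertex 4.2 1.4 0.2
   vertex 4.8 0.2 4.2
  endloop
 endfacet
 facet normal -0.288 -0.942 0.174
  outer loop
   vertex 2.4 0.6 2.4
   vertex 4.8 0.2 4.2
   vertex 0.8 1.2 3.0
  endloop
 endfacet
 facet normal -0.468 -0.635 -0.614
  outer loop
   vertex 2.4 0.6 2.4
   vertex 0.8 1.2 3.0
   vertex 4.2 1.4 0.2
  endloop
 endfacet
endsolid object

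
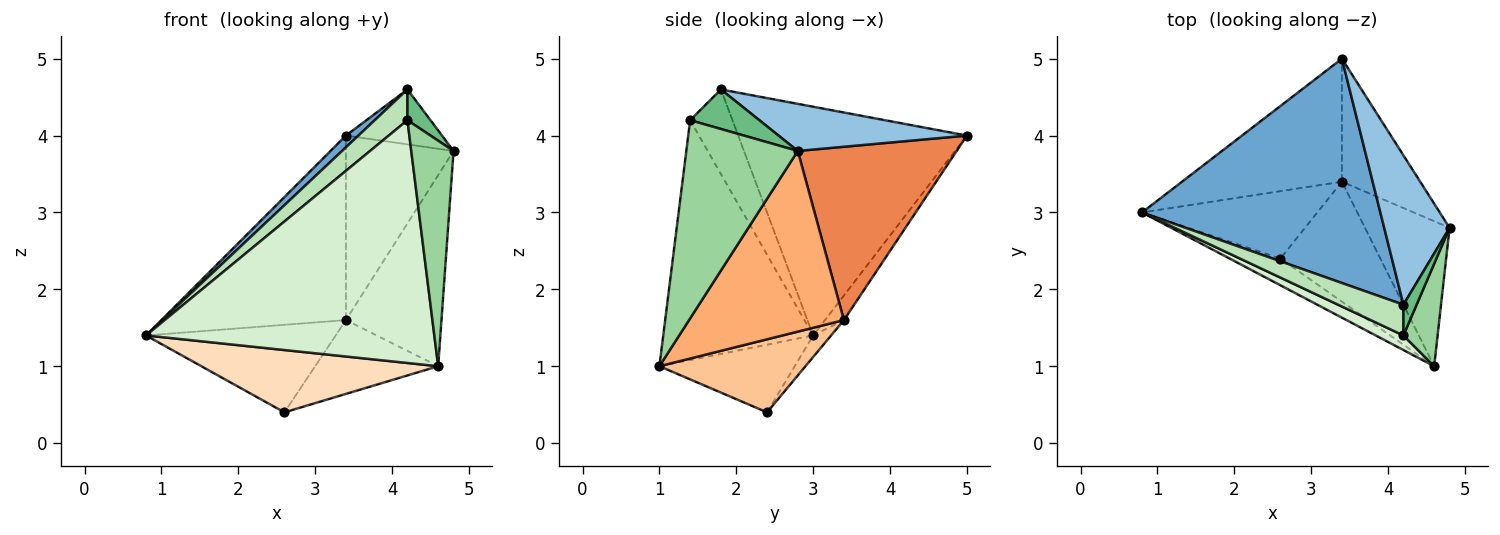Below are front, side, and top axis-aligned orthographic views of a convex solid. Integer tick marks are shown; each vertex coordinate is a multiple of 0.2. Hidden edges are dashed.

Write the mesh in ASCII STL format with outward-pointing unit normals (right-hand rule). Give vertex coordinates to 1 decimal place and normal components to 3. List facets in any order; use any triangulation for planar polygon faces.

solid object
 facet normal -0.692 -0.038 0.721
  outer loop
   vertex 4.2 1.8 4.6
   vertex 3.4 5.0 4.0
   vertex 0.8 3.0 1.4
  endloop
 endfacet
 facet normal 0.560 0.286 0.777
  outer loop
   vertex 4.2 1.8 4.6
   vertex 4.8 2.8 3.8
   vertex 3.4 5.0 4.0
  endloop
 endfacet
 facet normal -0.085 0.829 -0.553
  outer loop
   vertex 3.4 3.4 1.6
   vertex 0.8 3.0 1.4
   vertex 3.4 5.0 4.0
  endloop
 endfacet
 facet normal -0.075 0.790 -0.609
  outer loop
   vertex 3.4 3.4 1.6
   vertex 2.6 2.4 0.4
   vertex 0.8 3.0 1.4
  endloop
 endfacet
 facet normal 0.775 0.525 -0.350
  outer loop
   vertex 3.4 3.4 1.6
   vertex 3.4 5.0 4.0
   vertex 4.8 2.8 3.8
  endloop
 endfacet
 facet normal 0.791 0.488 -0.370
  outer loop
   vertex 4.6 1.0 1.0
   vertex 3.4 3.4 1.6
   vertex 4.8 2.8 3.8
  endloop
 endfacet
 facet normal 0.528 0.445 -0.723
  outer loop
   vertex 4.6 1.0 1.0
   vertex 2.6 2.4 0.4
   vertex 3.4 3.4 1.6
  endloop
 endfacet
 facet normal -0.465 -0.814 -0.349
  outer loop
   vertex 4.6 1.0 1.0
   vertex 0.8 3.0 1.4
   vertex 2.6 2.4 0.4
  endloop
 endfacet
 facet normal 0.905 -0.302 0.302
  outer loop
   vertex 4.2 1.4 4.2
   vertex 4.8 2.8 3.8
   vertex 4.2 1.8 4.6
  endloop
 endfacet
 facet normal 0.923 -0.350 0.159
  outer loop
   vertex 4.2 1.4 4.2
   vertex 4.6 1.0 1.0
   vertex 4.8 2.8 3.8
  endloop
 endfacet
 facet normal -0.675 -0.522 0.522
  outer loop
   vertex 4.2 1.4 4.2
   vertex 4.2 1.8 4.6
   vertex 0.8 3.0 1.4
  endloop
 endfacet
 facet normal -0.461 -0.886 0.053
  outer loop
   vertex 4.2 1.4 4.2
   vertex 0.8 3.0 1.4
   vertex 4.6 1.0 1.0
  endloop
 endfacet
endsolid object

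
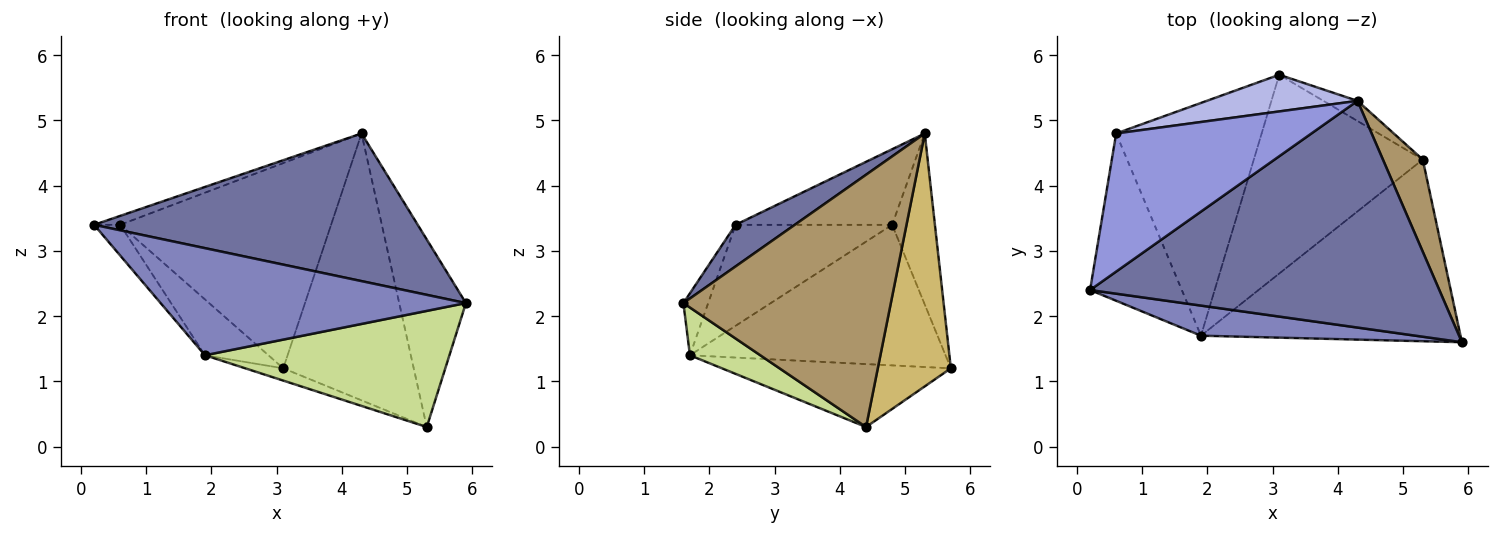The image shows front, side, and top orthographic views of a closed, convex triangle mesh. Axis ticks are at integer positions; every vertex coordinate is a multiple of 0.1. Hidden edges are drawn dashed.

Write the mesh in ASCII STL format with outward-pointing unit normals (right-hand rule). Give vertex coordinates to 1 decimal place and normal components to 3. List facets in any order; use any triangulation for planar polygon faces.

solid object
 facet normal 0.099 -0.543 0.834
  outer loop
   vertex 4.3 5.3 4.8
   vertex 0.2 2.4 3.4
   vertex 5.9 1.6 2.2
  endloop
 endfacet
 facet normal -0.078 -0.960 0.270
  outer loop
   vertex 1.9 1.7 1.4
   vertex 5.9 1.6 2.2
   vertex 0.2 2.4 3.4
  endloop
 endfacet
 facet normal -0.360 0.060 0.931
  outer loop
   vertex 0.6 4.8 3.4
   vertex 0.2 2.4 3.4
   vertex 4.3 5.3 4.8
  endloop
 endfacet
 facet normal -0.196 0.965 0.173
  outer loop
   vertex 0.6 4.8 3.4
   vertex 4.3 5.3 4.8
   vertex 3.1 5.7 1.2
  endloop
 endfacet
 facet normal -0.735 0.122 -0.667
  outer loop
   vertex 0.6 4.8 3.4
   vertex 1.9 1.7 1.4
   vertex 0.2 2.4 3.4
  endloop
 endfacet
 facet normal -0.685 0.170 -0.709
  outer loop
   vertex 0.6 4.8 3.4
   vertex 3.1 5.7 1.2
   vertex 1.9 1.7 1.4
  endloop
 endfacet
 facet normal 0.153 -0.532 -0.833
  outer loop
   vertex 5.3 4.4 0.3
   vertex 5.9 1.6 2.2
   vertex 1.9 1.7 1.4
  endloop
 endfacet
 facet normal -0.349 0.058 -0.936
  outer loop
   vertex 5.3 4.4 0.3
   vertex 1.9 1.7 1.4
   vertex 3.1 5.7 1.2
  endloop
 endfacet
 facet normal 0.941 0.303 0.149
  outer loop
   vertex 5.3 4.4 0.3
   vertex 4.3 5.3 4.8
   vertex 5.9 1.6 2.2
  endloop
 endfacet
 facet normal 0.488 0.871 -0.066
  outer loop
   vertex 5.3 4.4 0.3
   vertex 3.1 5.7 1.2
   vertex 4.3 5.3 4.8
  endloop
 endfacet
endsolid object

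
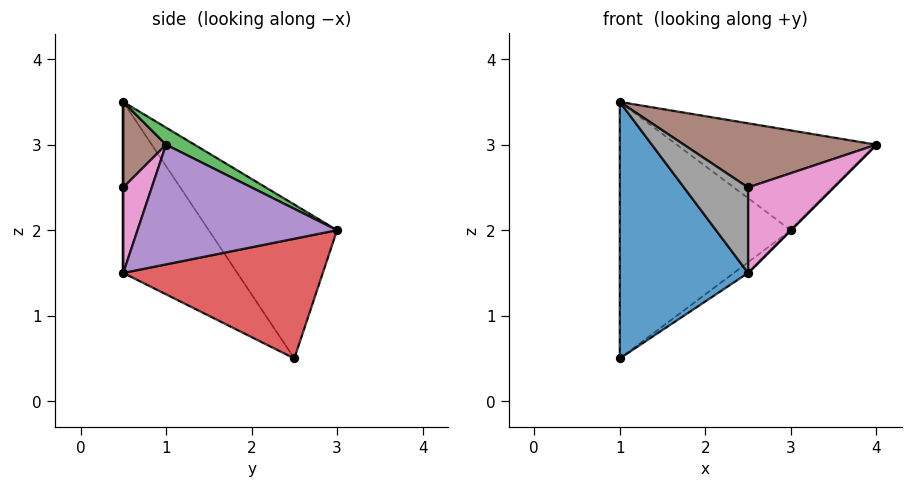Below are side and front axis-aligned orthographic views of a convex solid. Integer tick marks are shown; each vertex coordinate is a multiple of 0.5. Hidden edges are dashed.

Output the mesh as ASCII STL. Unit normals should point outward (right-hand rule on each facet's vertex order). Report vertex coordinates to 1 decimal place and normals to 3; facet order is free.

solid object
 facet normal -0.595 -0.669 -0.446
  outer loop
   vertex 2.5 0.5 1.5
   vertex 1.0 0.5 3.5
   vertex 1.0 2.5 0.5
  endloop
 endfacet
 facet normal -0.529 0.706 0.471
  outer loop
   vertex 3.0 3.0 2.0
   vertex 1.0 2.5 0.5
   vertex 1.0 0.5 3.5
  endloop
 endfacet
 facet normal 0.068 0.473 0.878
  outer loop
   vertex 3.0 3.0 2.0
   vertex 1.0 0.5 3.5
   vertex 4.0 1.0 3.0
  endloop
 endfacet
 facet normal 0.593 0.042 -0.804
  outer loop
   vertex 3.0 3.0 2.0
   vertex 2.5 0.5 1.5
   vertex 1.0 2.5 0.5
  endloop
 endfacet
 facet normal 0.707 0.000 -0.707
  outer loop
   vertex 3.0 3.0 2.0
   vertex 4.0 1.0 3.0
   vertex 2.5 0.5 1.5
  endloop
 endfacet
 facet normal 0.206 -0.928 0.309
  outer loop
   vertex 2.5 0.5 2.5
   vertex 4.0 1.0 3.0
   vertex 1.0 0.5 3.5
  endloop
 endfacet
 facet normal 0.316 -0.949 0.000
  outer loop
   vertex 2.5 0.5 2.5
   vertex 2.5 0.5 1.5
   vertex 4.0 1.0 3.0
  endloop
 endfacet
 facet normal 0.000 -1.000 0.000
  outer loop
   vertex 2.5 0.5 2.5
   vertex 1.0 0.5 3.5
   vertex 2.5 0.5 1.5
  endloop
 endfacet
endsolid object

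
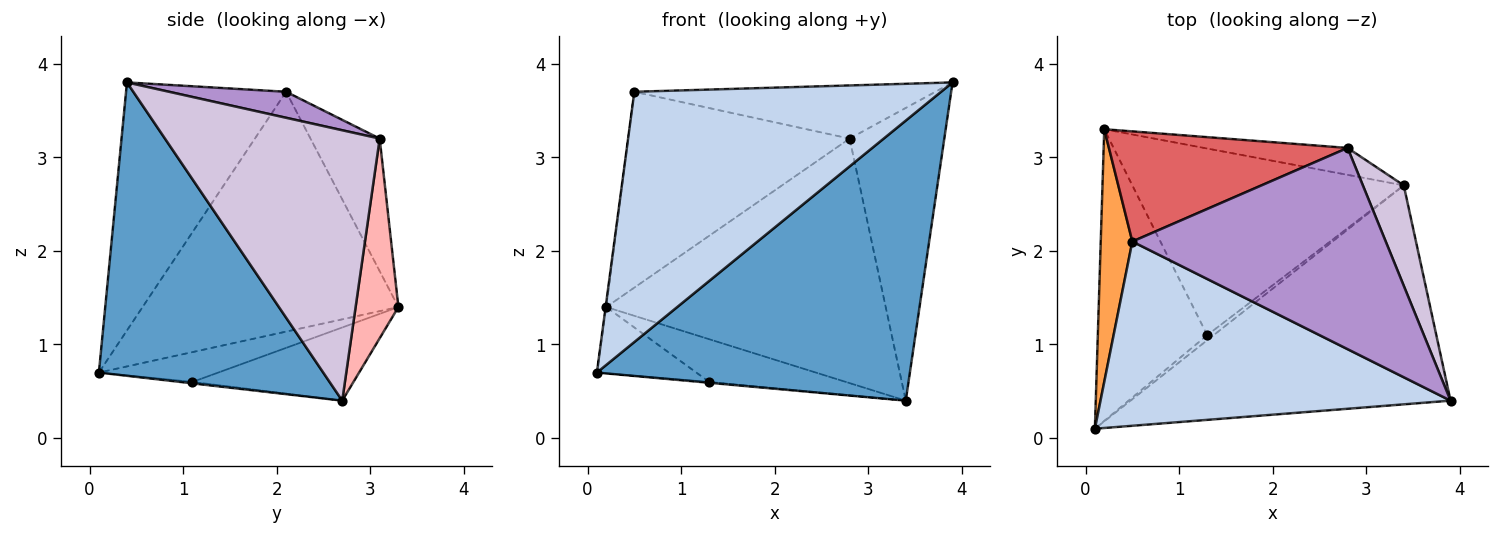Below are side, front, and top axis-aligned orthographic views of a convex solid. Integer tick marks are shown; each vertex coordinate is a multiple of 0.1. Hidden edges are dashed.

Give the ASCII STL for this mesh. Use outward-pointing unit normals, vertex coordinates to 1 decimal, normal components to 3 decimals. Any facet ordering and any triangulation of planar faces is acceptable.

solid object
 facet normal 0.492 -0.686 -0.536
  outer loop
   vertex 3.4 2.7 0.4
   vertex 3.9 0.4 3.8
   vertex 0.1 0.1 0.7
  endloop
 endfacet
 facet normal -0.387 -0.742 0.547
  outer loop
   vertex 0.5 2.1 3.7
   vertex 0.1 0.1 0.7
   vertex 3.9 0.4 3.8
  endloop
 endfacet
 facet normal -0.991 0.002 0.131
  outer loop
   vertex 0.5 2.1 3.7
   vertex 0.2 3.3 1.4
   vertex 0.1 0.1 0.7
  endloop
 endfacet
 facet normal -0.257 0.214 -0.942
  outer loop
   vertex 1.3 1.1 0.6
   vertex 0.1 0.1 0.7
   vertex 0.2 3.3 1.4
  endloop
 endfacet
 facet normal -0.214 0.161 -0.964
  outer loop
   vertex 1.3 1.1 0.6
   vertex 3.4 2.7 0.4
   vertex 0.1 0.1 0.7
  endloop
 endfacet
 facet normal -0.254 0.216 -0.943
  outer loop
   vertex 1.3 1.1 0.6
   vertex 0.2 3.3 1.4
   vertex 3.4 2.7 0.4
  endloop
 endfacet
 facet normal -0.263 0.841 0.473
  outer loop
   vertex 2.8 3.1 3.2
   vertex 0.2 3.3 1.4
   vertex 0.5 2.1 3.7
  endloop
 endfacet
 facet normal 0.150 0.983 -0.108
  outer loop
   vertex 2.8 3.1 3.2
   vertex 3.4 2.7 0.4
   vertex 0.2 3.3 1.4
  endloop
 endfacet
 facet normal 0.099 0.254 0.962
  outer loop
   vertex 2.8 3.1 3.2
   vertex 0.5 2.1 3.7
   vertex 3.9 0.4 3.8
  endloop
 endfacet
 facet normal 0.906 0.400 0.137
  outer loop
   vertex 2.8 3.1 3.2
   vertex 3.9 0.4 3.8
   vertex 3.4 2.7 0.4
  endloop
 endfacet
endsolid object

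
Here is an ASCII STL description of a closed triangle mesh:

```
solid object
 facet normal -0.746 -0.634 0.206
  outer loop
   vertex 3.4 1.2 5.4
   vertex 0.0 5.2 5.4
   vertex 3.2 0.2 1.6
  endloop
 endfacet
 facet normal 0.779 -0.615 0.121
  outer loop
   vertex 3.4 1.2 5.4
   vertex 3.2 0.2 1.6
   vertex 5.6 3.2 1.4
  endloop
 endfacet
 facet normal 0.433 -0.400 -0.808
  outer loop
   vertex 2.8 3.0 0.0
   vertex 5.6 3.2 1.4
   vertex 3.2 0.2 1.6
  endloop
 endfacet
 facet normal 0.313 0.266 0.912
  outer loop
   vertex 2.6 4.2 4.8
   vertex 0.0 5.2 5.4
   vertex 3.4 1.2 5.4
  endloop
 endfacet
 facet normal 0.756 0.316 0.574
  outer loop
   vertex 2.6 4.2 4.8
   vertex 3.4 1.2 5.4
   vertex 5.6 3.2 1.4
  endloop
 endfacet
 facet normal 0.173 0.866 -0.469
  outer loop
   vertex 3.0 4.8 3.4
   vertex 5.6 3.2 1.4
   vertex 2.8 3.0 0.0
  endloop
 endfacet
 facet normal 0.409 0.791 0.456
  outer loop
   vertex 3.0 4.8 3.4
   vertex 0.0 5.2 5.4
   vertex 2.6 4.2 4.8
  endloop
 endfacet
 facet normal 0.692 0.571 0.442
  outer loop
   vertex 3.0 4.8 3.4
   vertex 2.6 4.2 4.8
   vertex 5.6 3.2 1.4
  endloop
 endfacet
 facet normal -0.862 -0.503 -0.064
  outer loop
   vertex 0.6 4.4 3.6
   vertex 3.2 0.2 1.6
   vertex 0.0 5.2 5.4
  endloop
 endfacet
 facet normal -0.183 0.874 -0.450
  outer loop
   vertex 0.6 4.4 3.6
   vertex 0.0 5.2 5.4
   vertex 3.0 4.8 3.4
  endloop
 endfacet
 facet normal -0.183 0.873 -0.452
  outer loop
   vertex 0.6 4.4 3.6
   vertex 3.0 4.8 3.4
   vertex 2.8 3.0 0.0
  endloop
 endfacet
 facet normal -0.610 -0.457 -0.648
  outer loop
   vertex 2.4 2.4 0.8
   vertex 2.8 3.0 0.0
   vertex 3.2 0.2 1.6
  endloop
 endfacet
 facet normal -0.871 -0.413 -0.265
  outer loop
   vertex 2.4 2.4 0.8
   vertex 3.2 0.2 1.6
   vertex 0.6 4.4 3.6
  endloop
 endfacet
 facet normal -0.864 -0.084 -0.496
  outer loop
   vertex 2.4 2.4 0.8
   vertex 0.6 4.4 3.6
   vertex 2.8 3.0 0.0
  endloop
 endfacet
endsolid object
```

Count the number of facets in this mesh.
14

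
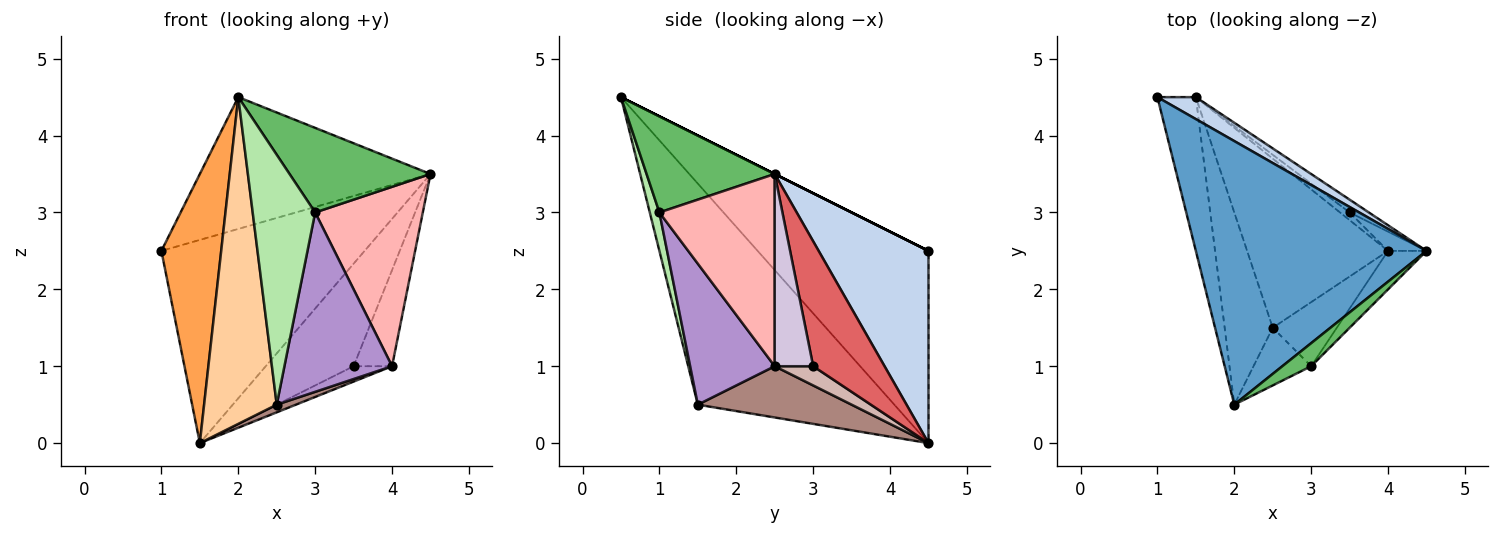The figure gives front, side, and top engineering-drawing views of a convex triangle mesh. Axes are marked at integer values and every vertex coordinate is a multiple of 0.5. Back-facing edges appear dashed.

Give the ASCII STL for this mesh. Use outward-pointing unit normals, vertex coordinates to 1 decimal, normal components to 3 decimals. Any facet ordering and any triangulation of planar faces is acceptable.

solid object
 facet normal 0.000 0.447 0.894
  outer loop
   vertex 2.0 0.5 4.5
   vertex 4.5 2.5 3.5
   vertex 1.0 4.5 2.5
  endloop
 endfacet
 facet normal 0.473 0.876 0.095
  outer loop
   vertex 1.5 4.5 0.0
   vertex 1.0 4.5 2.5
   vertex 4.5 2.5 3.5
  endloop
 endfacet
 facet normal -0.927 -0.325 -0.185
  outer loop
   vertex 1.5 4.5 0.0
   vertex 2.0 0.5 4.5
   vertex 1.0 4.5 2.5
  endloop
 endfacet
 facet normal -0.919 -0.340 -0.200
  outer loop
   vertex 2.5 1.5 0.5
   vertex 2.0 0.5 4.5
   vertex 1.5 4.5 0.0
  endloop
 endfacet
 facet normal 0.659 -0.725 0.198
  outer loop
   vertex 3.0 1.0 3.0
   vertex 4.5 2.5 3.5
   vertex 2.0 0.5 4.5
  endloop
 endfacet
 facet normal 0.148 -0.964 -0.222
  outer loop
   vertex 3.0 1.0 3.0
   vertex 2.0 0.5 4.5
   vertex 2.5 1.5 0.5
  endloop
 endfacet
 facet normal 0.628 0.772 -0.097
  outer loop
   vertex 3.5 3.0 1.0
   vertex 1.5 4.5 0.0
   vertex 4.5 2.5 3.5
  endloop
 endfacet
 facet normal 0.723 -0.675 -0.145
  outer loop
   vertex 4.0 2.5 1.0
   vertex 4.5 2.5 3.5
   vertex 3.0 1.0 3.0
  endloop
 endfacet
 facet normal 0.595 -0.757 -0.270
  outer loop
   vertex 4.0 2.5 1.0
   vertex 3.0 1.0 3.0
   vertex 2.5 1.5 0.5
  endloop
 endfacet
 facet normal 0.700 0.700 -0.140
  outer loop
   vertex 4.0 2.5 1.0
   vertex 3.5 3.0 1.0
   vertex 4.5 2.5 3.5
  endloop
 endfacet
 facet normal 0.341 -0.043 -0.939
  outer loop
   vertex 4.0 2.5 1.0
   vertex 2.5 1.5 0.5
   vertex 1.5 4.5 0.0
  endloop
 endfacet
 facet normal 0.667 0.667 -0.333
  outer loop
   vertex 4.0 2.5 1.0
   vertex 1.5 4.5 0.0
   vertex 3.5 3.0 1.0
  endloop
 endfacet
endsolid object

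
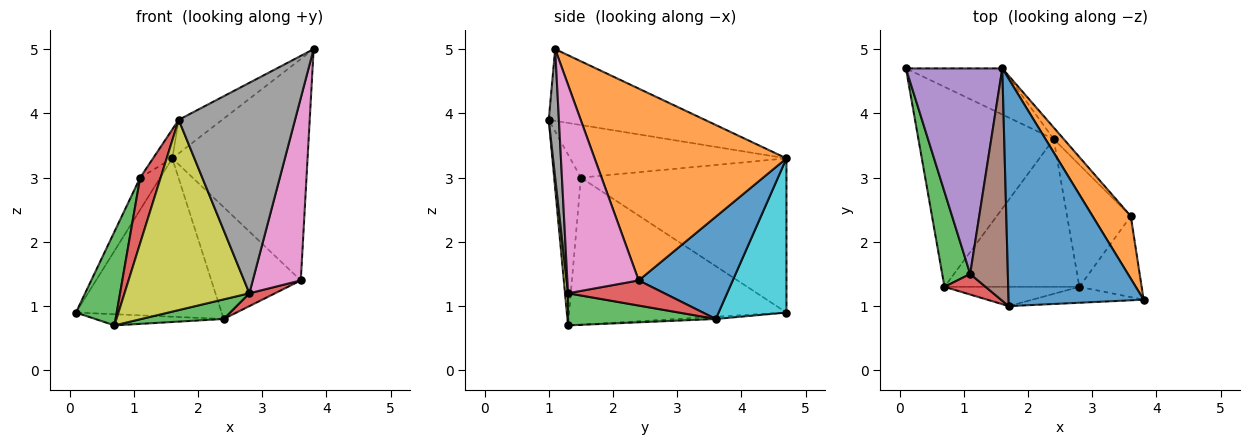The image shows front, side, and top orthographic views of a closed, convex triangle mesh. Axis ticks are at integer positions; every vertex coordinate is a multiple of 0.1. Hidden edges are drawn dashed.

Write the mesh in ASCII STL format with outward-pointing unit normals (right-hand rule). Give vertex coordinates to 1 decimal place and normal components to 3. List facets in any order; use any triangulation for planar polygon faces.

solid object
 facet normal -0.465 0.129 0.876
  outer loop
   vertex 1.6 4.7 3.3
   vertex 1.7 1.0 3.9
   vertex 3.8 1.1 5.0
  endloop
 endfacet
 facet normal 0.807 0.569 0.161
  outer loop
   vertex 1.6 4.7 3.3
   vertex 3.8 1.1 5.0
   vertex 3.6 2.4 1.4
  endloop
 endfacet
 facet normal -0.966 -0.181 0.184
  outer loop
   vertex 1.1 1.5 3.0
   vertex 0.1 4.7 0.9
   vertex 0.7 1.3 0.7
  endloop
 endfacet
 facet normal -0.779 -0.598 0.188
  outer loop
   vertex 1.1 1.5 3.0
   vertex 0.7 1.3 0.7
   vertex 1.7 1.0 3.9
  endloop
 endfacet
 facet normal -0.845 0.083 0.528
  outer loop
   vertex 1.1 1.5 3.0
   vertex 1.6 4.7 3.3
   vertex 0.1 4.7 0.9
  endloop
 endfacet
 facet normal -0.811 0.072 0.581
  outer loop
   vertex 1.1 1.5 3.0
   vertex 1.7 1.0 3.9
   vertex 1.6 4.7 3.3
  endloop
 endfacet
 facet normal 0.805 -0.542 -0.240
  outer loop
   vertex 2.8 1.3 1.2
   vertex 3.6 2.4 1.4
   vertex 3.8 1.1 5.0
  endloop
 endfacet
 facet normal 0.087 -0.993 -0.075
  outer loop
   vertex 2.8 1.3 1.2
   vertex 3.8 1.1 5.0
   vertex 1.7 1.0 3.9
  endloop
 endfacet
 facet normal 0.024 -0.995 -0.101
  outer loop
   vertex 2.8 1.3 1.2
   vertex 1.7 1.0 3.9
   vertex 0.7 1.3 0.7
  endloop
 endfacet
 facet normal 0.408 0.877 -0.255
  outer loop
   vertex 2.4 3.6 0.8
   vertex 0.1 4.7 0.9
   vertex 1.6 4.7 3.3
  endloop
 endfacet
 facet normal 0.723 0.687 -0.071
  outer loop
   vertex 2.4 3.6 0.8
   vertex 1.6 4.7 3.3
   vertex 3.6 2.4 1.4
  endloop
 endfacet
 facet normal -0.017 0.056 -0.998
  outer loop
   vertex 2.4 3.6 0.8
   vertex 0.7 1.3 0.7
   vertex 0.1 4.7 0.9
  endloop
 endfacet
 facet normal 0.230 -0.128 -0.965
  outer loop
   vertex 2.4 3.6 0.8
   vertex 2.8 1.3 1.2
   vertex 0.7 1.3 0.7
  endloop
 endfacet
 facet normal 0.365 -0.097 -0.926
  outer loop
   vertex 2.4 3.6 0.8
   vertex 3.6 2.4 1.4
   vertex 2.8 1.3 1.2
  endloop
 endfacet
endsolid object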